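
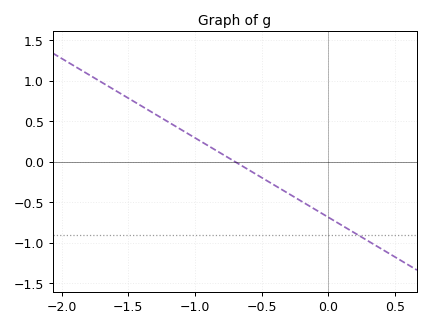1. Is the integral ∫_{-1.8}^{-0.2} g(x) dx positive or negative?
positive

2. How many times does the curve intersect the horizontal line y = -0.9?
1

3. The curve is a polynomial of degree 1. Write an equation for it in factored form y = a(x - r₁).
y = -0.98(x + 0.7)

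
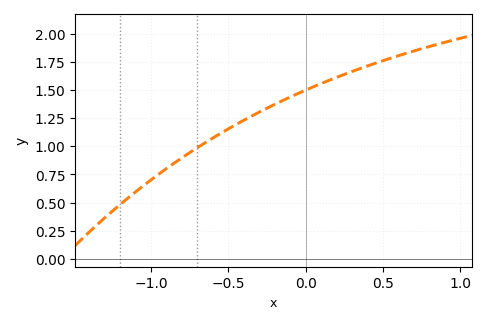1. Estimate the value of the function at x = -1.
0.701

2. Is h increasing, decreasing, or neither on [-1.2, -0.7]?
increasing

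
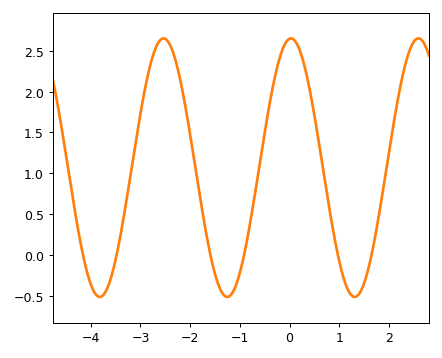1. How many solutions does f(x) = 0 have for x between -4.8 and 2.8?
6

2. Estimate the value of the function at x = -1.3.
-0.5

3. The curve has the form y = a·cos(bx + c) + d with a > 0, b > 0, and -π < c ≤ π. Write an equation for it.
y = 1.58cos(2.45x - 0.07) + 1.07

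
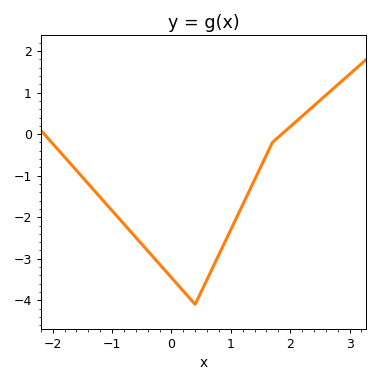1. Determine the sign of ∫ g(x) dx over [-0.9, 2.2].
negative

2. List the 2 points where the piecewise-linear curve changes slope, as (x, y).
(0.4, -4.1); (1.7, -0.2)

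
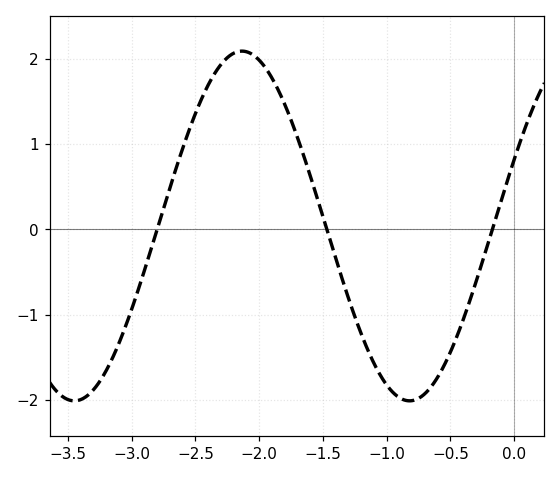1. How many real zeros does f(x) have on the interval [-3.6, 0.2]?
3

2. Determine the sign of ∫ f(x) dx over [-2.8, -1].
positive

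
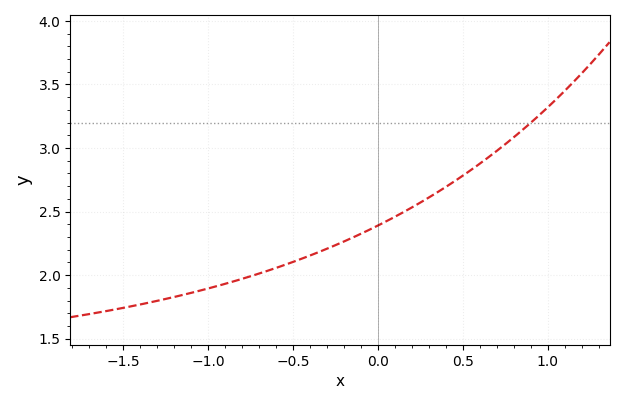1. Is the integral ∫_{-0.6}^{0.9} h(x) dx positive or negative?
positive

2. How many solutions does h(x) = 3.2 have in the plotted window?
1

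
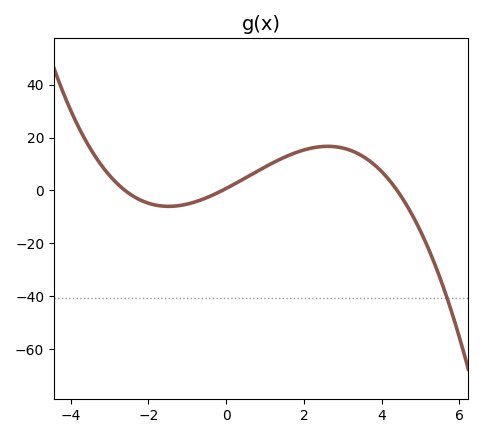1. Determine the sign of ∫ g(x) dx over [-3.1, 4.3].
positive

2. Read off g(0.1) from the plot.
2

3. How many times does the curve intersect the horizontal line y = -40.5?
1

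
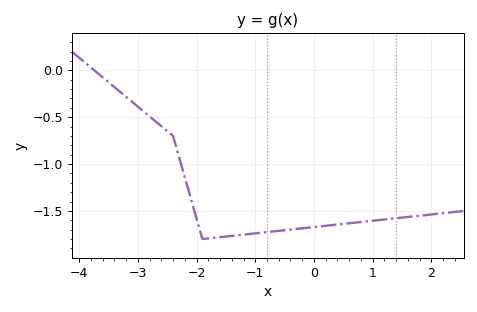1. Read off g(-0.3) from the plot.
-1.69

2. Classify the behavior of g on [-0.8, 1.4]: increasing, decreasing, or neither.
increasing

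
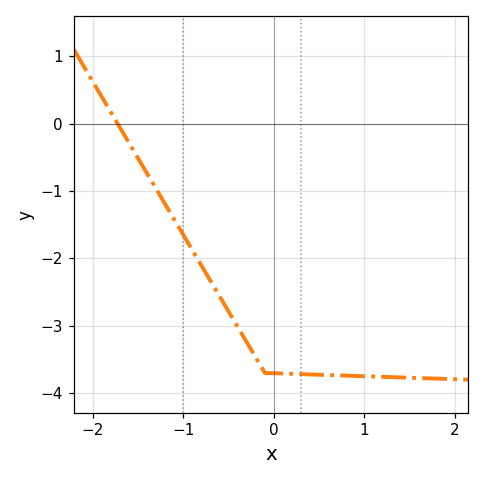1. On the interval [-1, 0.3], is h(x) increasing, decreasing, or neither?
decreasing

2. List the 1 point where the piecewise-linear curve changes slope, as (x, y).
(-0.1, -3.7)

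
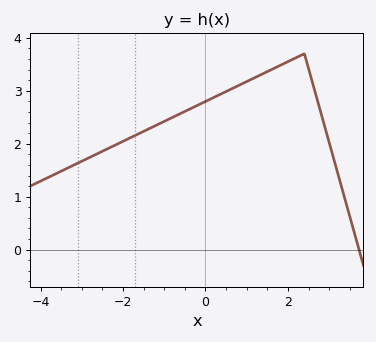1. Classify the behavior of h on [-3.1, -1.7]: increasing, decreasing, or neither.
increasing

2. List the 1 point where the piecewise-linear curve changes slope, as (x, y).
(2.4, 3.7)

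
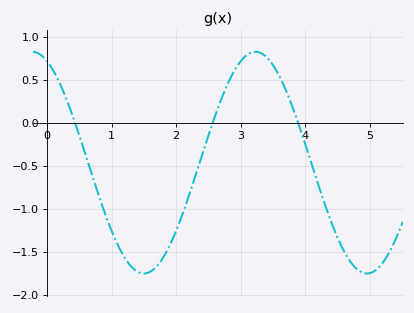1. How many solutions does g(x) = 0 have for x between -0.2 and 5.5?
3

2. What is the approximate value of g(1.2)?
-1.56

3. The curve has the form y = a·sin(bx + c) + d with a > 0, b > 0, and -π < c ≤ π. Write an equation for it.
y = 1.29sin(1.82x + 1.98) - 0.46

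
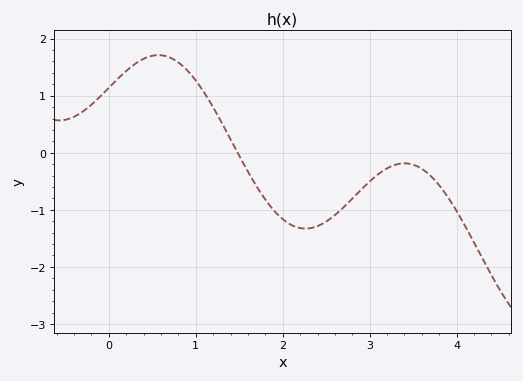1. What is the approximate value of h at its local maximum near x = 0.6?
1.71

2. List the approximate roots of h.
1.48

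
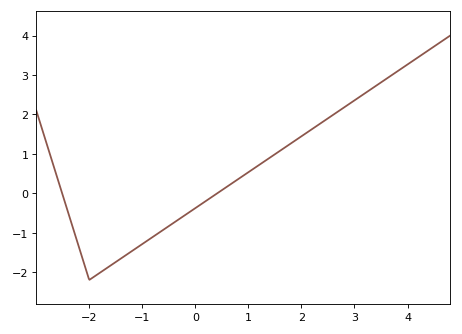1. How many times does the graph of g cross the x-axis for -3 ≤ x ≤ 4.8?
2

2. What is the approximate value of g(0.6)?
0.2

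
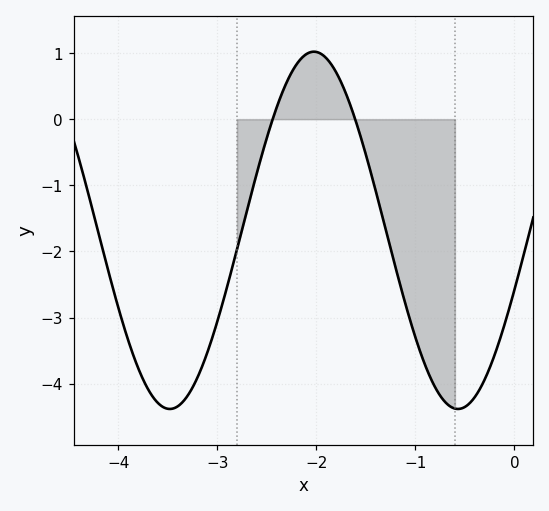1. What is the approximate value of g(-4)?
-2.8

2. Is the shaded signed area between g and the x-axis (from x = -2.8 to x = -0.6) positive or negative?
negative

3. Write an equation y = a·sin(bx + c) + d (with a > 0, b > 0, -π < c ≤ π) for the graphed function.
y = 2.7sin(2.2x - 0.34) - 1.68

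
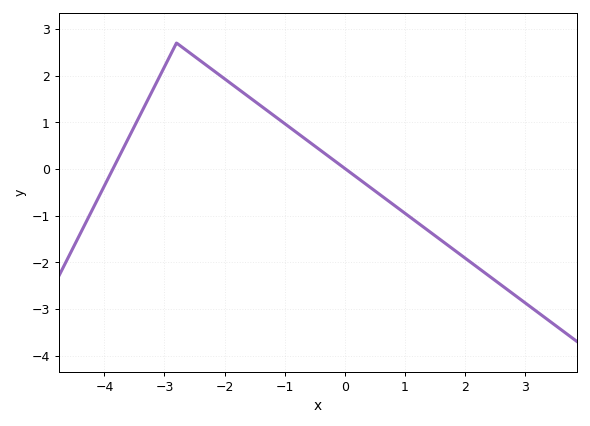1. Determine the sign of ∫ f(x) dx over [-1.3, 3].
negative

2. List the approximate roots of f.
-3.8, 0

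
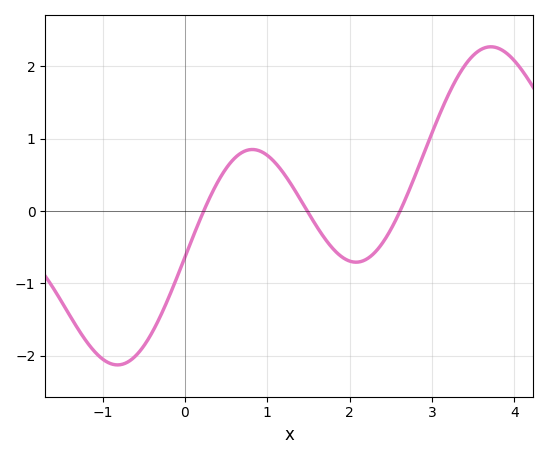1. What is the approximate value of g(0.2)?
-0.072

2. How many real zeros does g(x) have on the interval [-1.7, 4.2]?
3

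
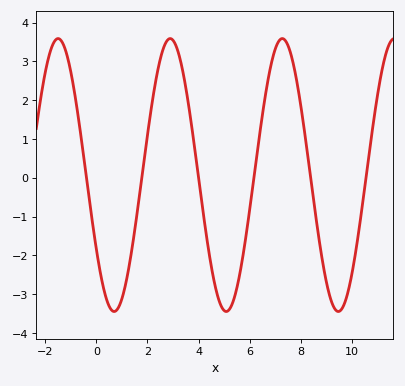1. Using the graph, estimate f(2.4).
2.76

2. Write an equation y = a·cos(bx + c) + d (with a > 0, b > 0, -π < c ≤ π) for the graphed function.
y = 3.52cos(1.43x + 2.15) + 0.07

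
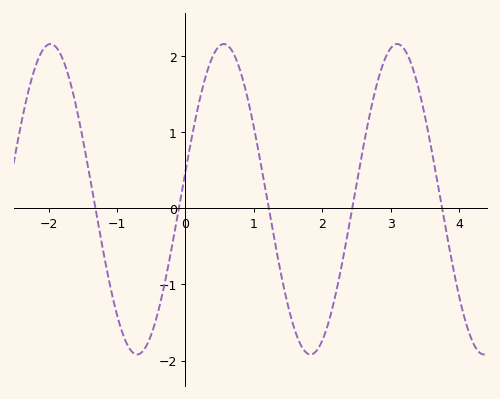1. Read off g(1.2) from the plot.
0.1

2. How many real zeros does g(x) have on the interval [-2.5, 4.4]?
5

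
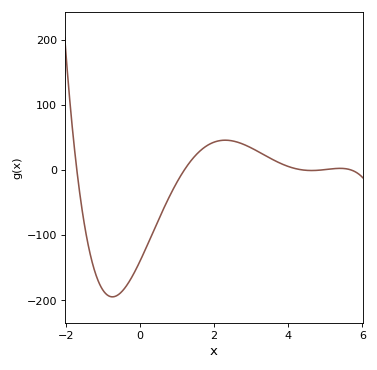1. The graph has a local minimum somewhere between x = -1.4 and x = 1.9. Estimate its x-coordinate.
-0.8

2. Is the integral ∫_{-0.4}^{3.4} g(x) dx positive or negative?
negative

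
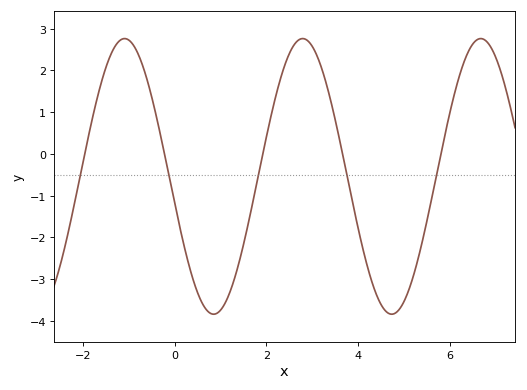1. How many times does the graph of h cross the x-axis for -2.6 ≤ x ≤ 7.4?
5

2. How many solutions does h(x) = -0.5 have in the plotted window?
5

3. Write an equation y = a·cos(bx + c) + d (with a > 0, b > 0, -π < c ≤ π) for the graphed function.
y = 3.3cos(1.6x + 1.8) - 0.54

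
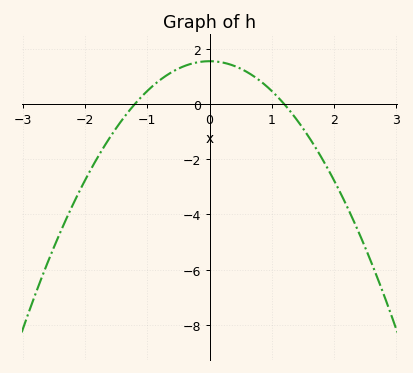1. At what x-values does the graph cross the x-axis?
-1.2, 1.2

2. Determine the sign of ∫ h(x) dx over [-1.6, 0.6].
positive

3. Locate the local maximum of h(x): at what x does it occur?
0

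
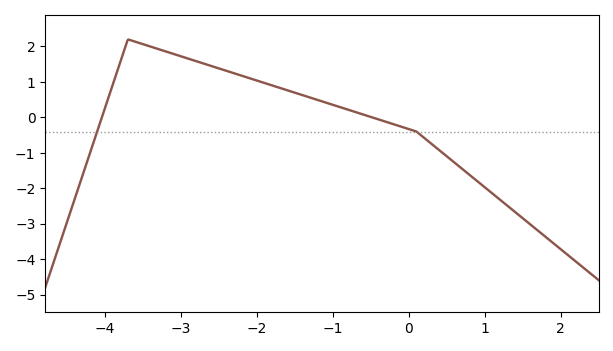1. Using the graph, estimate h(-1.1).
0.421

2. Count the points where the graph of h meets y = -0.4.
2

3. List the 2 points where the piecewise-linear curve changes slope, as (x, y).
(-3.7, 2.2); (0.1, -0.4)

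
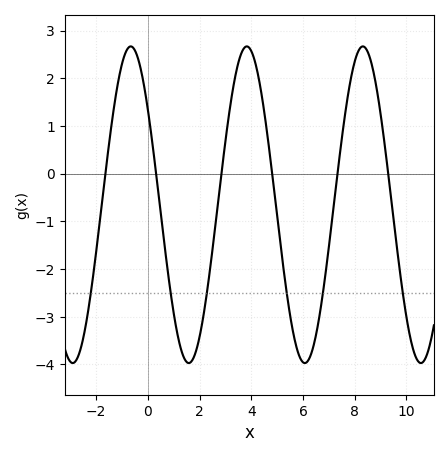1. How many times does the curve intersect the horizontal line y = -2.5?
6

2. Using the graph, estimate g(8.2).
2.6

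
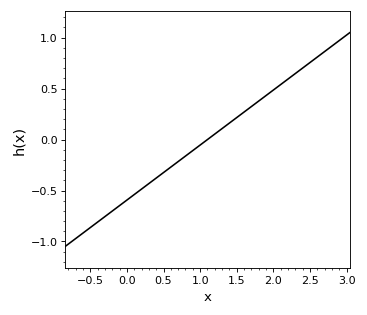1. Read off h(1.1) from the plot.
0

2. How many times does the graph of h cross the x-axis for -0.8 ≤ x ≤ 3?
1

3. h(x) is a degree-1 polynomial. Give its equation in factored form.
y = 0.54(x - 1.1)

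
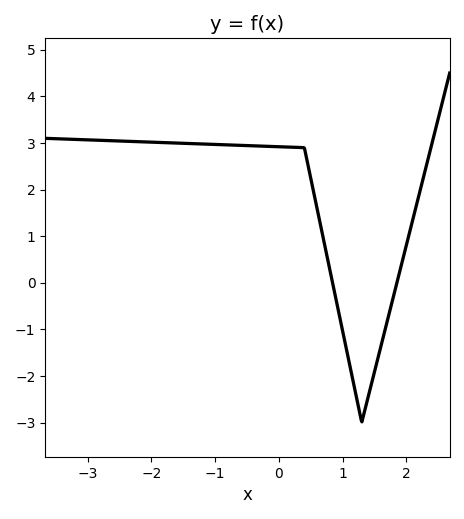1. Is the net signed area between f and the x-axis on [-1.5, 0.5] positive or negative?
positive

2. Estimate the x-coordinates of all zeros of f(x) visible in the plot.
0.8, 1.9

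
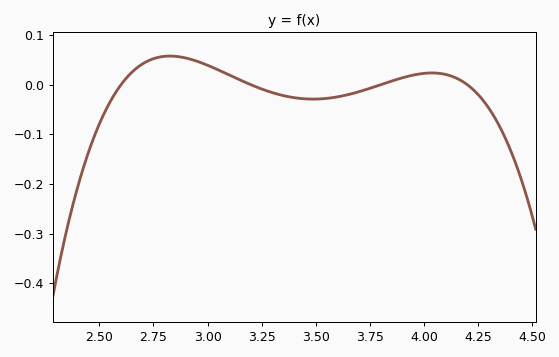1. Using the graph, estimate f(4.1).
0.02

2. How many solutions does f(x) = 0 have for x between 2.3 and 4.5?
4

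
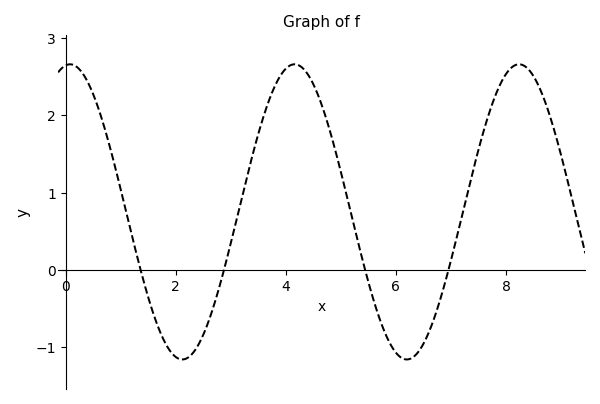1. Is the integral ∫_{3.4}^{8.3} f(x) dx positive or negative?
positive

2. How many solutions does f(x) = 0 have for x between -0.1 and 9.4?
4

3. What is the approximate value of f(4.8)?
1.8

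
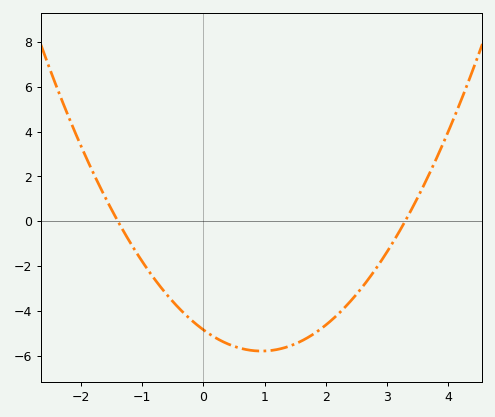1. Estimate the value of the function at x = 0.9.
-5.8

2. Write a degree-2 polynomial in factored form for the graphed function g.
y = 1.05(x + 1.4)(x - 3.3)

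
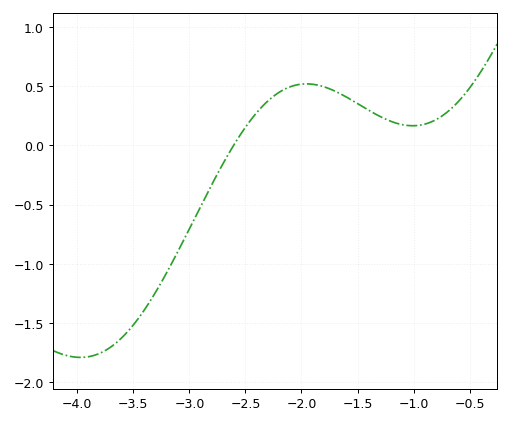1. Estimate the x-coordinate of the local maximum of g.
-1.95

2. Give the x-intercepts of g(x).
-2.61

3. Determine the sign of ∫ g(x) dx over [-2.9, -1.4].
positive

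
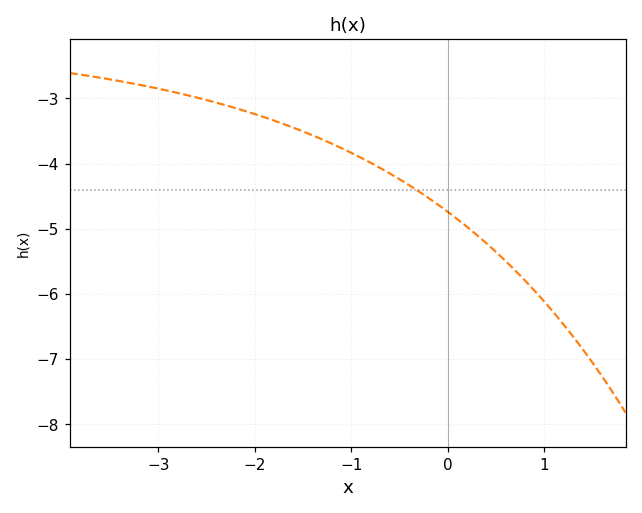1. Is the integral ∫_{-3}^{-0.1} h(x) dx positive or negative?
negative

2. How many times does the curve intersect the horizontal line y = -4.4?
1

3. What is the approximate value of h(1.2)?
-6.5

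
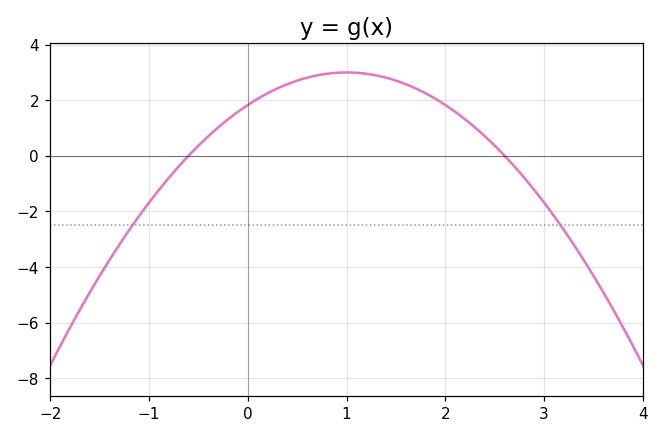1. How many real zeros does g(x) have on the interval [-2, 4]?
2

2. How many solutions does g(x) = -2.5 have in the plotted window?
2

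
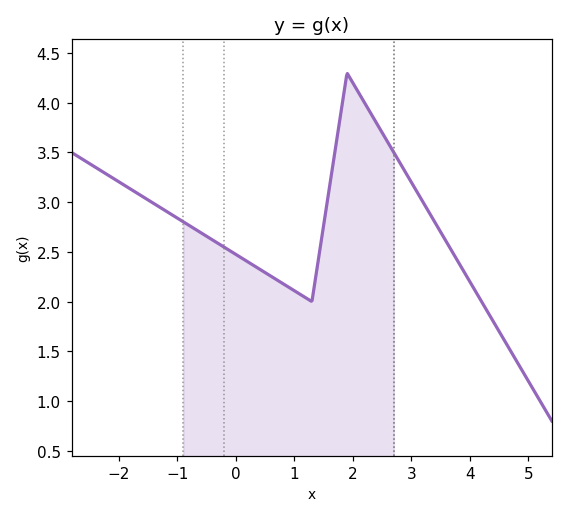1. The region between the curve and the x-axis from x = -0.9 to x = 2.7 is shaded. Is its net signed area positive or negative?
positive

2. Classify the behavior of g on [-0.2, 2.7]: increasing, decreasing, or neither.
neither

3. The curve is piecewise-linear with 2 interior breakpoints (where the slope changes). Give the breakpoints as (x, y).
(1.3, 2); (1.9, 4.3)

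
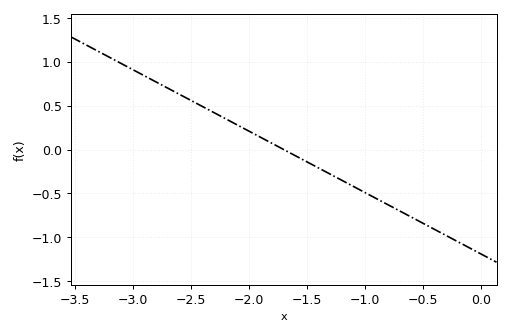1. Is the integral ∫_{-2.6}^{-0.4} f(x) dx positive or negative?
negative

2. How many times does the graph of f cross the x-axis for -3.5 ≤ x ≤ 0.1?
1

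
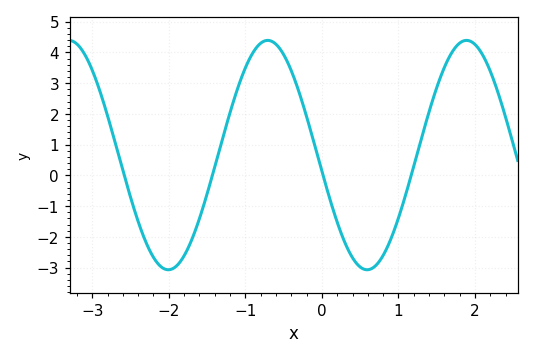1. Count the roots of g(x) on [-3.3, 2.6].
4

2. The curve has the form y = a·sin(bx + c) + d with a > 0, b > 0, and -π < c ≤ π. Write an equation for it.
y = 3.73sin(2.4x - 3) + 0.66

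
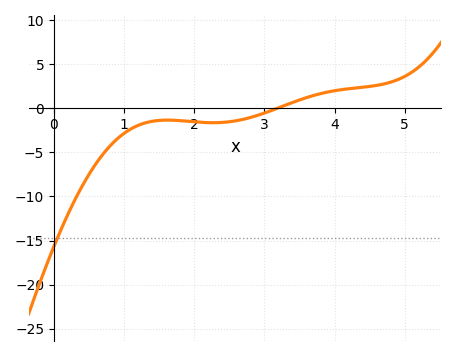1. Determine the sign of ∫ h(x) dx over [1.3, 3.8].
negative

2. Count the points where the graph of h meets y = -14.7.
1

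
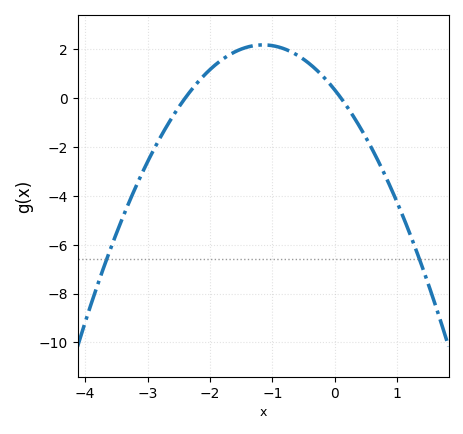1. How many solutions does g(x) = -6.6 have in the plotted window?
2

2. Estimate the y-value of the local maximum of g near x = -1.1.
2.19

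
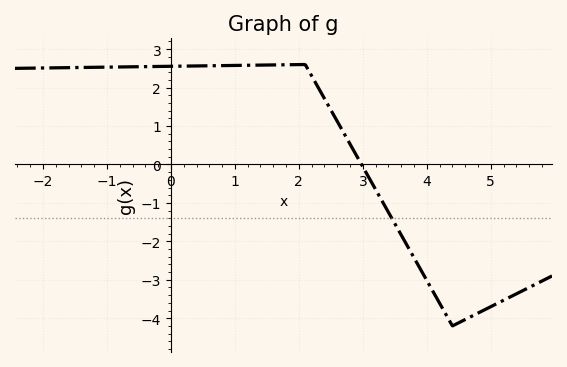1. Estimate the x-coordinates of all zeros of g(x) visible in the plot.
3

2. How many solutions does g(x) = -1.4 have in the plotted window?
1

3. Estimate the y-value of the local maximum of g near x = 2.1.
2.6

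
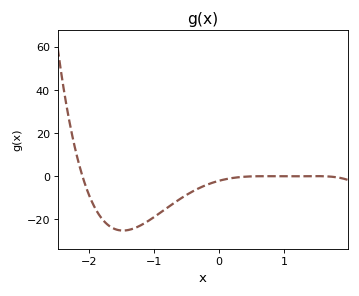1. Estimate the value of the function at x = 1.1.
-0.048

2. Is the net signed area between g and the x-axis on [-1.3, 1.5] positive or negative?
negative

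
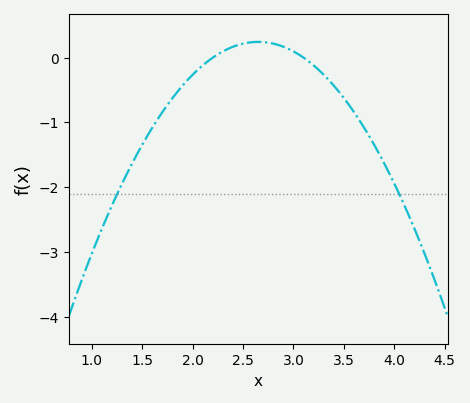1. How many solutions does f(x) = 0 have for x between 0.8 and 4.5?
2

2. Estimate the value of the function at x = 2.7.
0.24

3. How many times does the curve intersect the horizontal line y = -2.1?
2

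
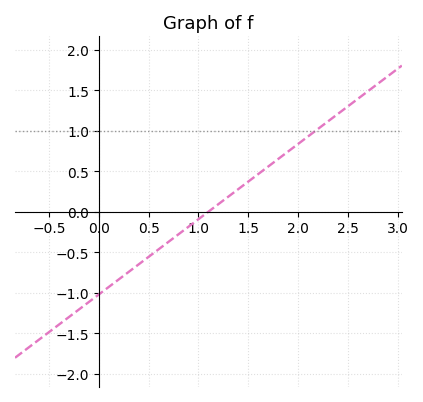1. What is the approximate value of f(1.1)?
0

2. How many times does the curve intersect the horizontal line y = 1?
1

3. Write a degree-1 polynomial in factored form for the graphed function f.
y = 0.93(x - 1.1)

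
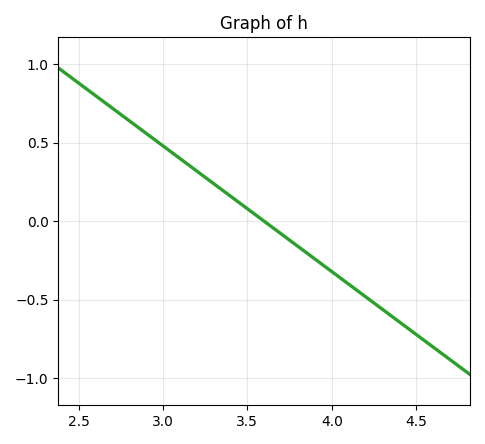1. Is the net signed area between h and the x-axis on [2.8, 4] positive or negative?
positive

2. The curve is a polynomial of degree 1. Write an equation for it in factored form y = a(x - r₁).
y = -0.8(x - 3.6)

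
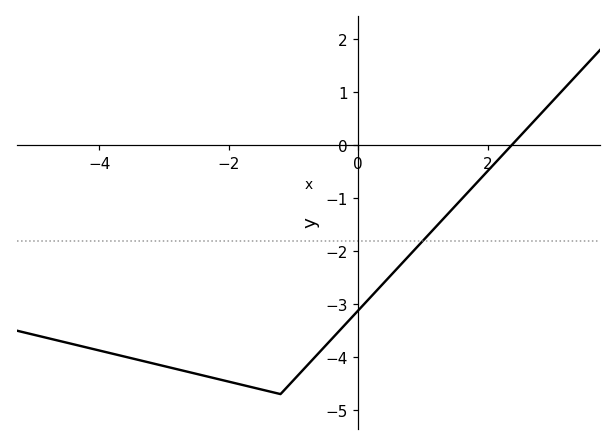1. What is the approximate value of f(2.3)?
-0.1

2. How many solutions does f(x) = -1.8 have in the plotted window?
1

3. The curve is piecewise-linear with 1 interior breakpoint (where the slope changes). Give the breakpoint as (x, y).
(-1.2, -4.7)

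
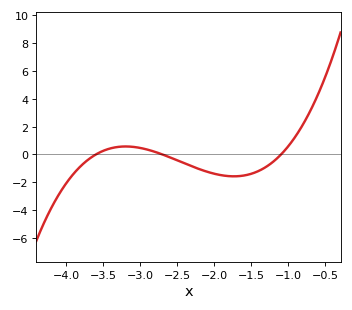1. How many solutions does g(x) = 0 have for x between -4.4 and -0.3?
3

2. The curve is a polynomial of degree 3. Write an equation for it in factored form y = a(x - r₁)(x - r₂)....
y = 1.37(x + 3.6)(x + 2.7)(x + 1.1)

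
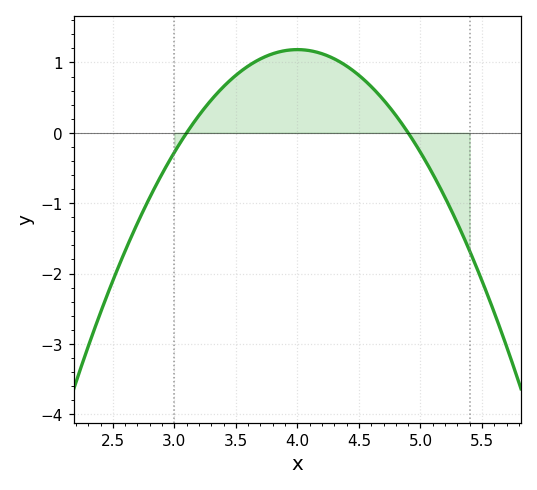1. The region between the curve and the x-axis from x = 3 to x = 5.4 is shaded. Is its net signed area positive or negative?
positive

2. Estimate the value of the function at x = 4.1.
1.2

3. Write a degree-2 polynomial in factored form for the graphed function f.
y = -1.46(x - 3.1)(x - 4.9)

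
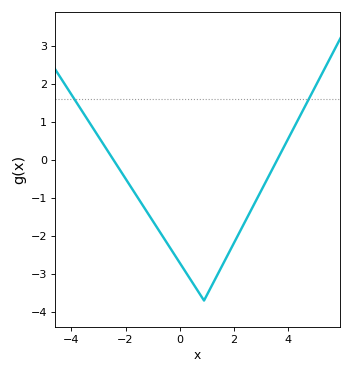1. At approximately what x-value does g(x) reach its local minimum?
1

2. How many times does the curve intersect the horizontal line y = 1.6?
2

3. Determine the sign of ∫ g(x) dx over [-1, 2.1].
negative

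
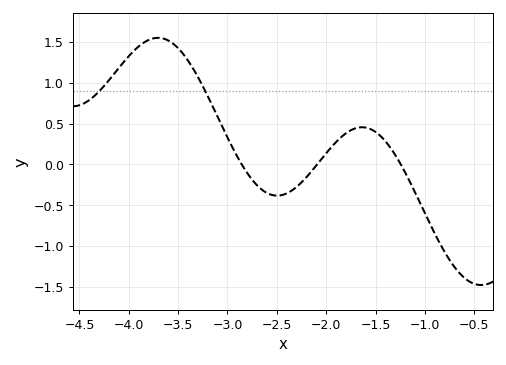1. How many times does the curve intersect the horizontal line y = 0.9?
2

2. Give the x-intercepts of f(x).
-2.9, -2.1, -1.2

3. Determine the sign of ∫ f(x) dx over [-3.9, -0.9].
positive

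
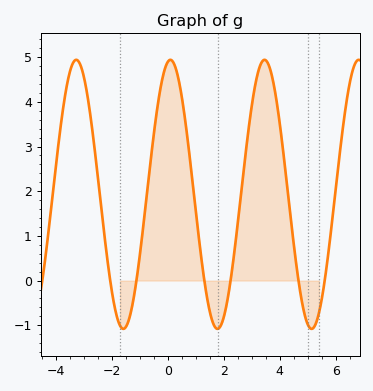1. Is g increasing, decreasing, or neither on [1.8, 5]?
neither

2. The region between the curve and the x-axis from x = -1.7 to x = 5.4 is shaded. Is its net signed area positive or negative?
positive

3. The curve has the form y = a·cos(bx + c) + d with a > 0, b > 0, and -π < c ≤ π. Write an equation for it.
y = 3.01cos(1.9x - 0.18) + 1.93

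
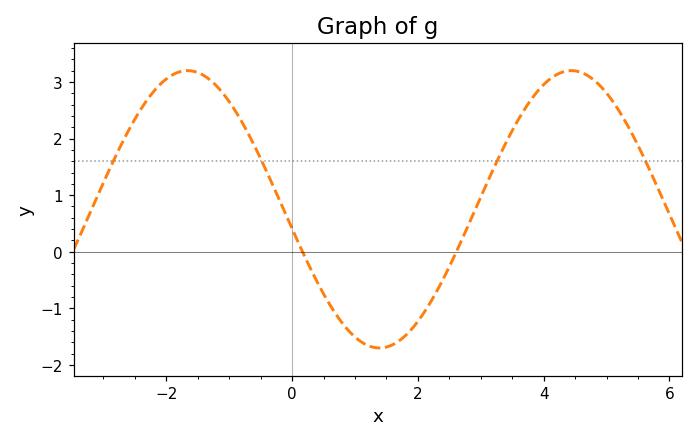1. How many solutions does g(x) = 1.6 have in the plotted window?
4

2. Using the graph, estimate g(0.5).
-0.742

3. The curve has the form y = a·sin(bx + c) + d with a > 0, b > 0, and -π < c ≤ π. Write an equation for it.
y = 2.45sin(1.03x - 3) + 0.75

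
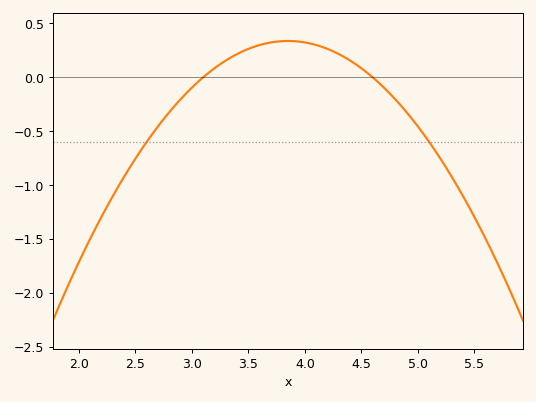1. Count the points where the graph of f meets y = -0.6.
2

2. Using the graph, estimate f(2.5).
-0.75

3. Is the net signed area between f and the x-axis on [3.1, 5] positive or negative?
positive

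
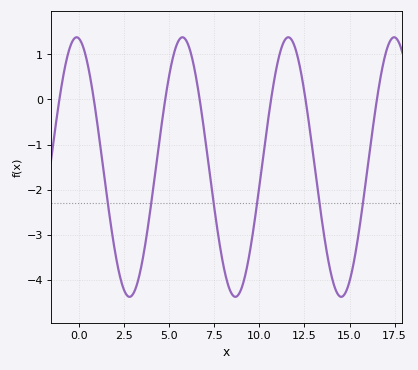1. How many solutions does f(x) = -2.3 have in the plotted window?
6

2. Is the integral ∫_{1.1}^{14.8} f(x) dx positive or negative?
negative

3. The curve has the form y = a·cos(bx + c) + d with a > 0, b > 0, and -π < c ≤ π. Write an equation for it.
y = 2.88cos(1.1x + 0.15) - 1.5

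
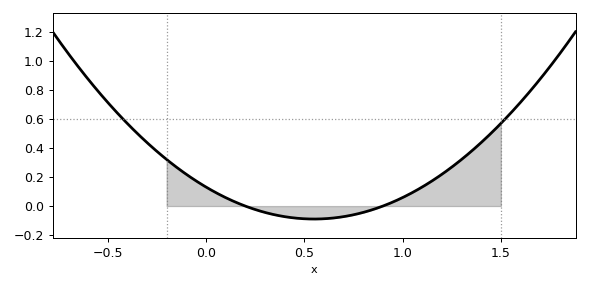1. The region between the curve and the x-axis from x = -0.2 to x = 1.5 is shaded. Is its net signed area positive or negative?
positive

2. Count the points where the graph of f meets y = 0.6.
2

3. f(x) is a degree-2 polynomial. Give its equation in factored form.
y = 0.73(x - 0.2)(x - 0.9)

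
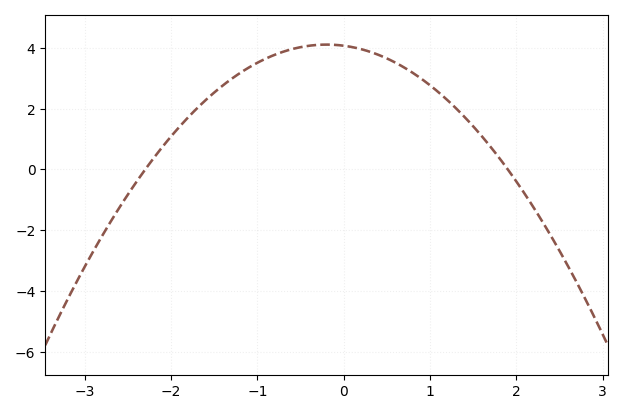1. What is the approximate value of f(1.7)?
0.8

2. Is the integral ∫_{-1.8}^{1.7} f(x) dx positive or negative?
positive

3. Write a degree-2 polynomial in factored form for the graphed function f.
y = -0.93(x + 2.3)(x - 1.9)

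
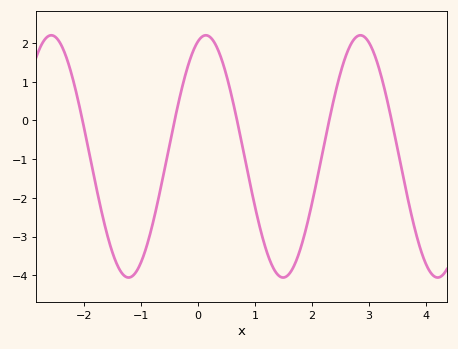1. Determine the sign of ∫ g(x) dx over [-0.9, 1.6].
negative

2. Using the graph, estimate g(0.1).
2.2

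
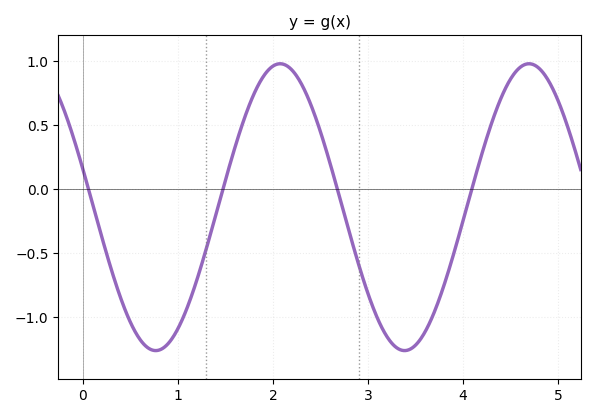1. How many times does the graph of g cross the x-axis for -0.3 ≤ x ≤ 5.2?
4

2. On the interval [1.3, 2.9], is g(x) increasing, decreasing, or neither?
neither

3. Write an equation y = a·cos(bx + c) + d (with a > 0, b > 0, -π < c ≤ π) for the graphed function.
y = 1.12cos(2.4x + 1.3) - 0.14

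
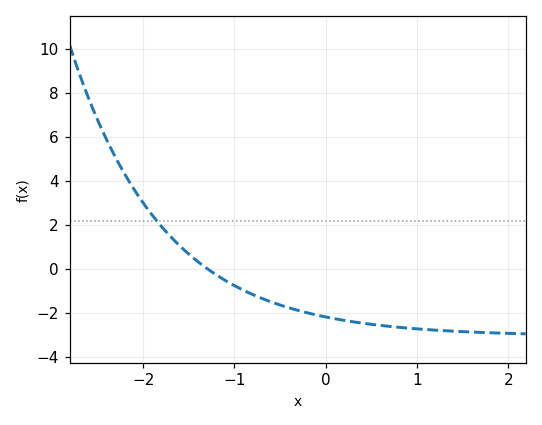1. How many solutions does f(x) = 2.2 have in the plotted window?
1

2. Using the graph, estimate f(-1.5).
0.688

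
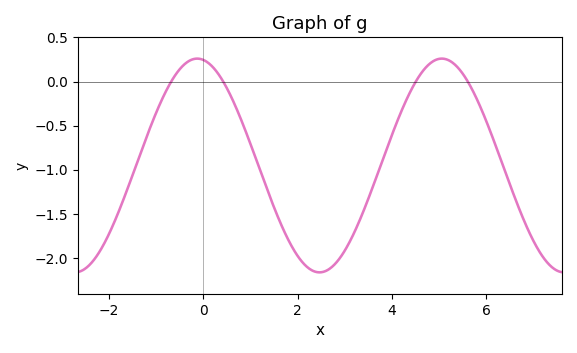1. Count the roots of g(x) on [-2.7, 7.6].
4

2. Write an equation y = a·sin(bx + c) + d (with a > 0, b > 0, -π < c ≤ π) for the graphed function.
y = 1.21sin(1.2x + 1.7) - 0.95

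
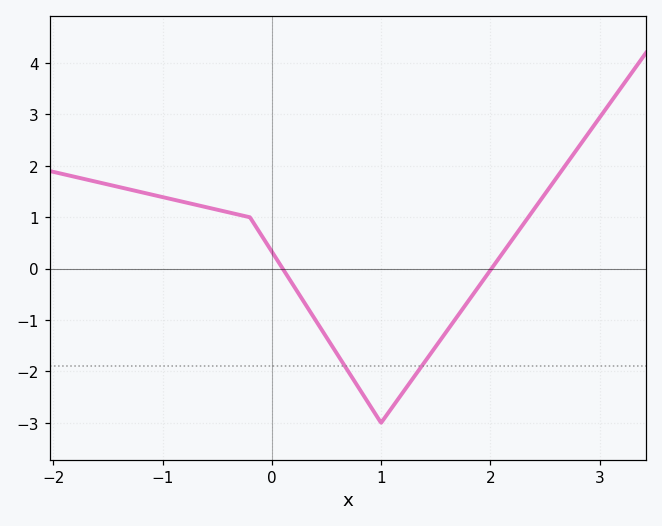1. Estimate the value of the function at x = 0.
0.3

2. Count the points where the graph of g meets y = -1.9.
2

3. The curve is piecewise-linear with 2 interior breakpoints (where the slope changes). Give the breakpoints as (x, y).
(-0.2, 1); (1, -3)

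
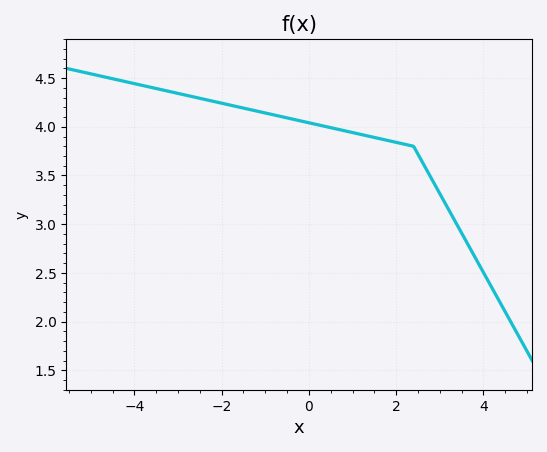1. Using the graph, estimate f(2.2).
3.82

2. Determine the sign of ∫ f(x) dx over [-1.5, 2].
positive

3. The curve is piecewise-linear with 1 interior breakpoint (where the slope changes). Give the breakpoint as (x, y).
(2.4, 3.8)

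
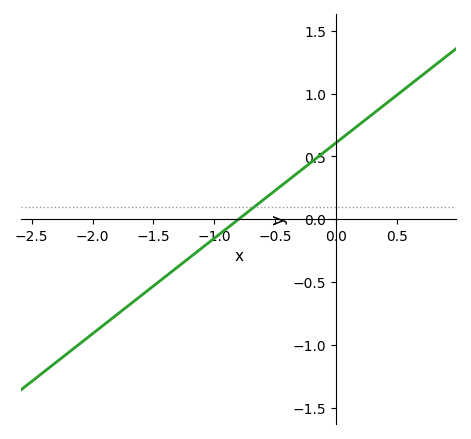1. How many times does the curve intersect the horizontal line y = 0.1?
1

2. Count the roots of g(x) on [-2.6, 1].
1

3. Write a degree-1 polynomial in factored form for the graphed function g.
y = 0.76(x + 0.8)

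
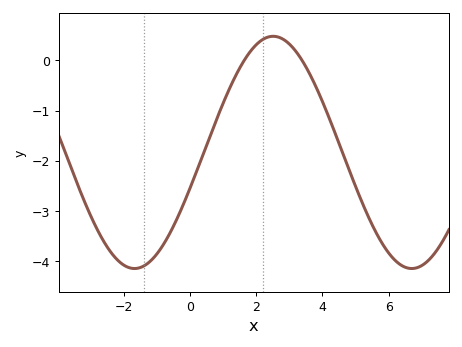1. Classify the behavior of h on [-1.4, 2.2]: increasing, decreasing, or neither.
increasing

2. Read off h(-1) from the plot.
-3.8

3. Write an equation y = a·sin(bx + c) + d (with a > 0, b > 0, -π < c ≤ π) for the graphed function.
y = 2.31sin(0.75x - 0.31) - 1.83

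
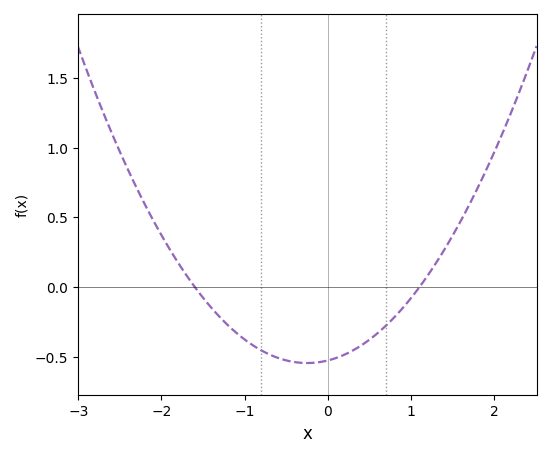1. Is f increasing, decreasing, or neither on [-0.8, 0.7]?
neither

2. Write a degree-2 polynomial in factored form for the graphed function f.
y = 0.3(x + 1.6)(x - 1.1)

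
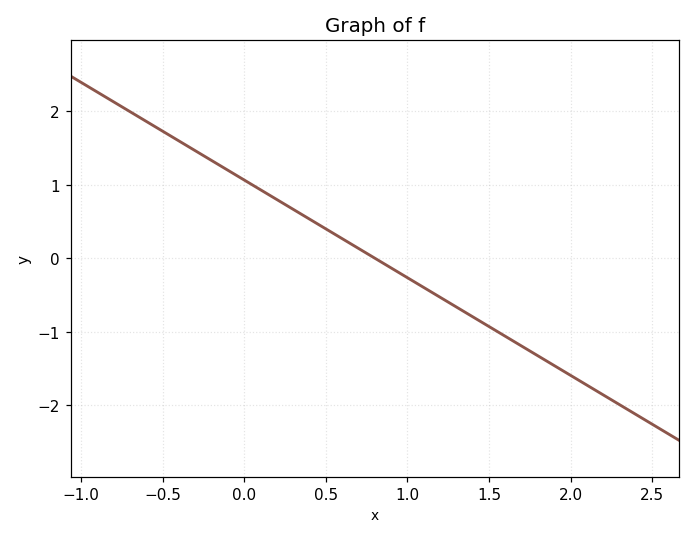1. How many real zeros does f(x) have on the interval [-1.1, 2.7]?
1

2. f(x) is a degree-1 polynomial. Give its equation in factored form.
y = -1.33(x - 0.8)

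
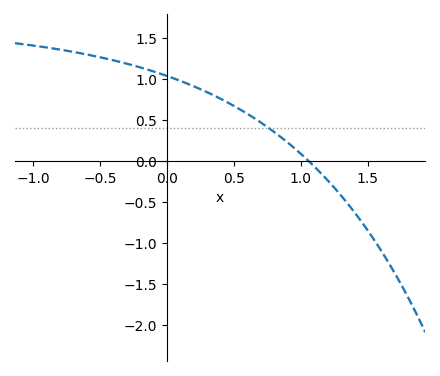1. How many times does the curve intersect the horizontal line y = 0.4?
1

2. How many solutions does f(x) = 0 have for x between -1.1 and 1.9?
1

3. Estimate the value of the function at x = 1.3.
-0.42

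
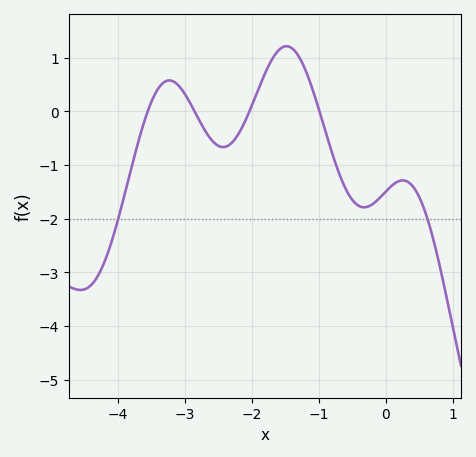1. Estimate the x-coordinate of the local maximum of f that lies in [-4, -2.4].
-3.23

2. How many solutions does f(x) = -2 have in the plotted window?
2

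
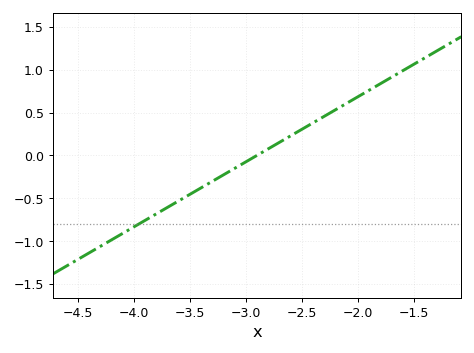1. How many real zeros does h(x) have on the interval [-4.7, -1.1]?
1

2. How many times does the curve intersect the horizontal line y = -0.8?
1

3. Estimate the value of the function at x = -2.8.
0.076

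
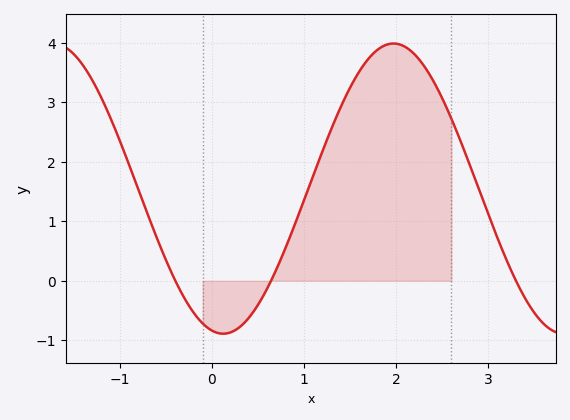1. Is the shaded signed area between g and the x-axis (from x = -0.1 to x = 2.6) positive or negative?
positive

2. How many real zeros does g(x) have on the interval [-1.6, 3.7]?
3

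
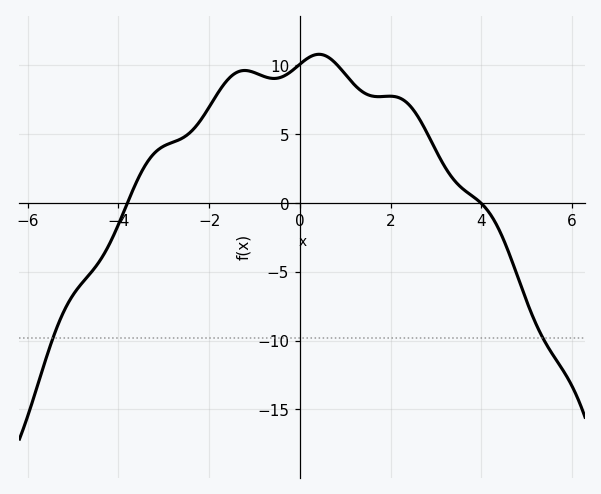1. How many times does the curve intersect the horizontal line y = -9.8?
2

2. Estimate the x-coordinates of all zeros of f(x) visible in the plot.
-3.8, 3.99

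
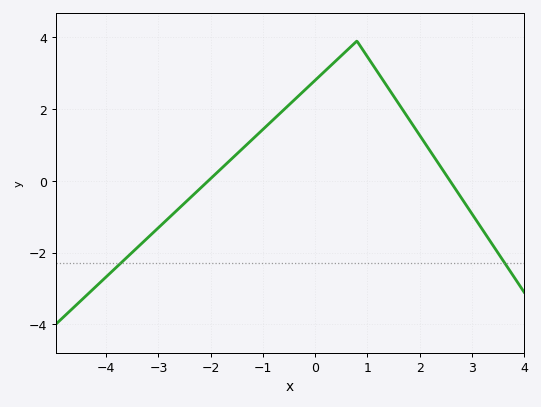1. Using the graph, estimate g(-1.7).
0.476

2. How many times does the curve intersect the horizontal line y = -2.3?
2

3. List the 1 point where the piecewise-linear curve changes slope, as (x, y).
(0.8, 3.9)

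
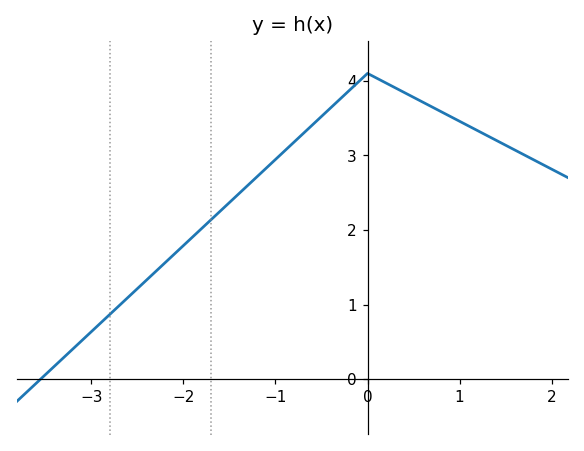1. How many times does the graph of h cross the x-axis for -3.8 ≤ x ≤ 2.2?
1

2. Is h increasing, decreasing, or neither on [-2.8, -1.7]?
increasing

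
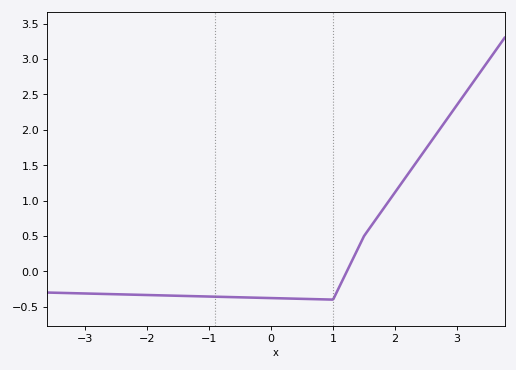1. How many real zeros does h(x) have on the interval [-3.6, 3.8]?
1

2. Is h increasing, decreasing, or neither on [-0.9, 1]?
decreasing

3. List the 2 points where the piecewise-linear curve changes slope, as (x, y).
(1, -0.4); (1.5, 0.5)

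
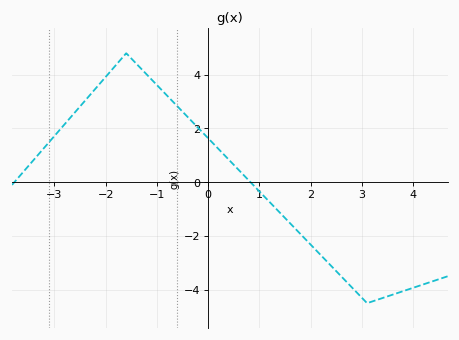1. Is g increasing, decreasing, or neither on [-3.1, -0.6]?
neither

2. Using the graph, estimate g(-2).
4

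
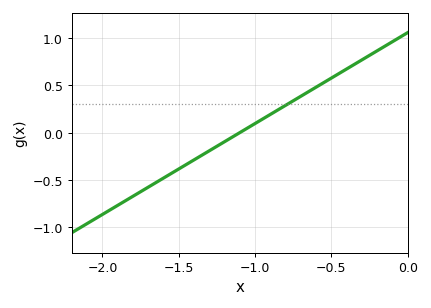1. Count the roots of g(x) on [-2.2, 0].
1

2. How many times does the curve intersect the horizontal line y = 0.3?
1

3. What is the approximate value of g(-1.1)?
0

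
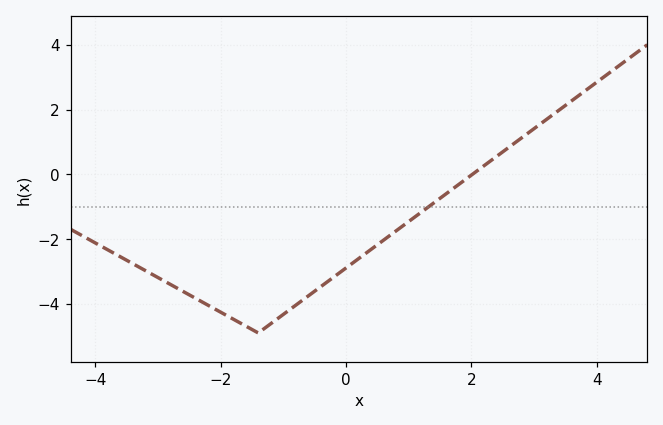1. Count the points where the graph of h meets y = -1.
1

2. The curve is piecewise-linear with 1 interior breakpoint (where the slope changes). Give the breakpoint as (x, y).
(-1.4, -4.9)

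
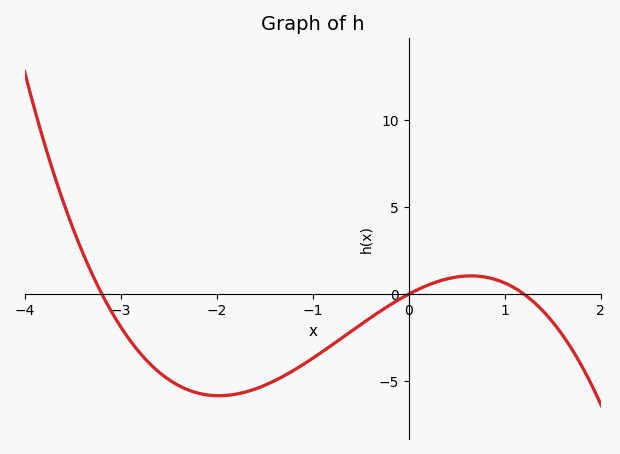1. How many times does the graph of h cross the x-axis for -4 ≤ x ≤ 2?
3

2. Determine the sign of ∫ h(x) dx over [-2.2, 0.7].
negative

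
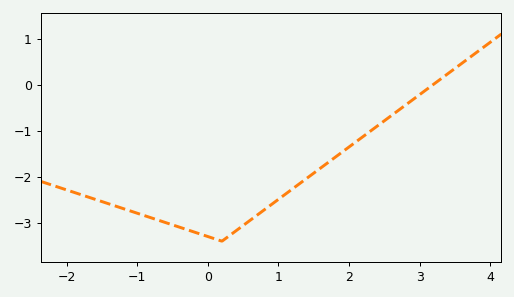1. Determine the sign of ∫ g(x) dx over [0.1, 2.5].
negative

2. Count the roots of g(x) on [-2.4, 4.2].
1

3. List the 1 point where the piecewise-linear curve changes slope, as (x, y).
(0.2, -3.4)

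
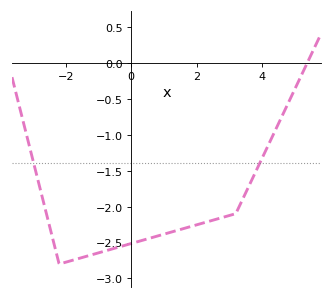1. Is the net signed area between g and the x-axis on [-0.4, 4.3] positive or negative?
negative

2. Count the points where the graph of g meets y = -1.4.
2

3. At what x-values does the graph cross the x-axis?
5.4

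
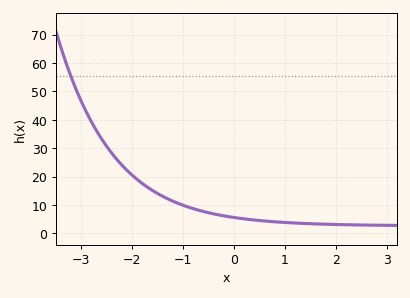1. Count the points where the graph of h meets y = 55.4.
1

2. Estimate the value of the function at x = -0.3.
6.53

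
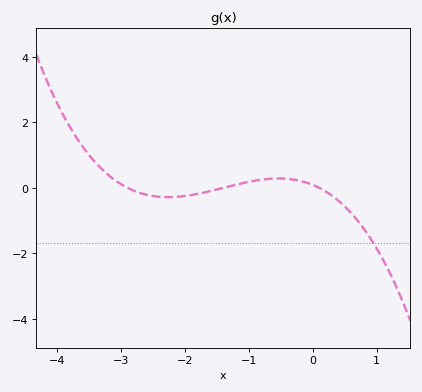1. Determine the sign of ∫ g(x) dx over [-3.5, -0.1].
positive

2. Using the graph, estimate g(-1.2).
0.097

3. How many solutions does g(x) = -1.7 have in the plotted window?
1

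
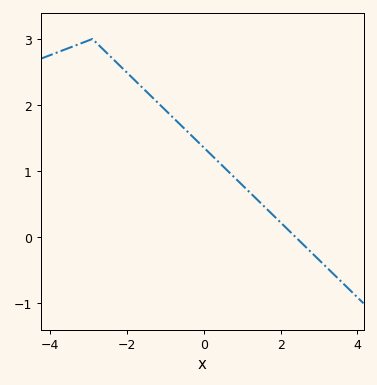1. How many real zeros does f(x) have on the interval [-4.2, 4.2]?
1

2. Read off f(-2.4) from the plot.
2.7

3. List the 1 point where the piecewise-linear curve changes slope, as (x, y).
(-2.9, 3)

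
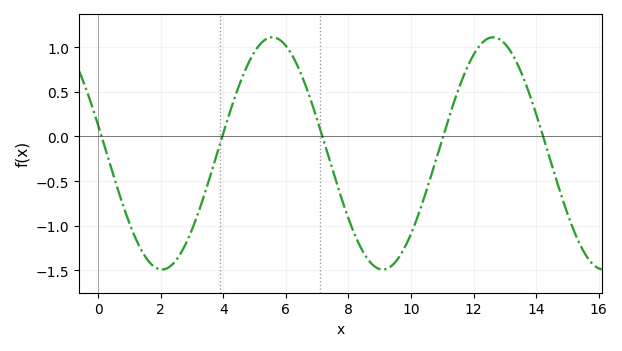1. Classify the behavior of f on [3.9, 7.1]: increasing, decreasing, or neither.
neither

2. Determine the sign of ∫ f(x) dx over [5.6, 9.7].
negative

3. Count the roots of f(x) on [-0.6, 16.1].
5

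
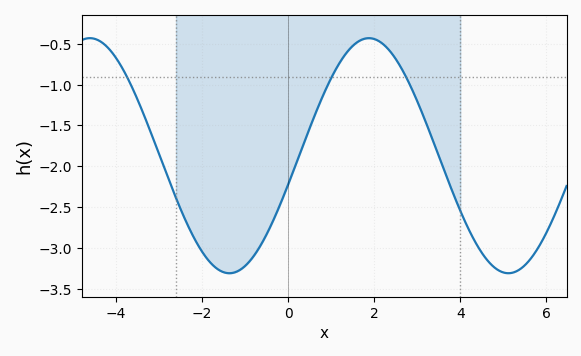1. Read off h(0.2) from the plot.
-1.95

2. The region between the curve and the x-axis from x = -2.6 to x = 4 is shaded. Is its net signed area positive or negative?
negative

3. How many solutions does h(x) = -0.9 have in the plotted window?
3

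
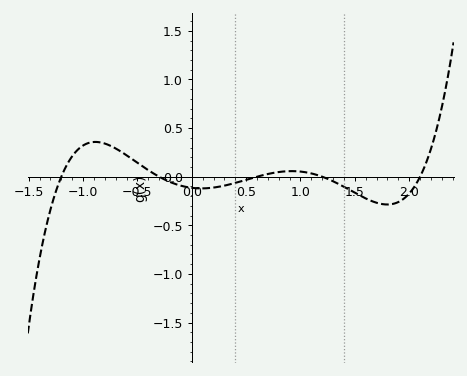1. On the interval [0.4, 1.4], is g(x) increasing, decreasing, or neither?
neither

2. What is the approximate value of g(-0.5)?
0.15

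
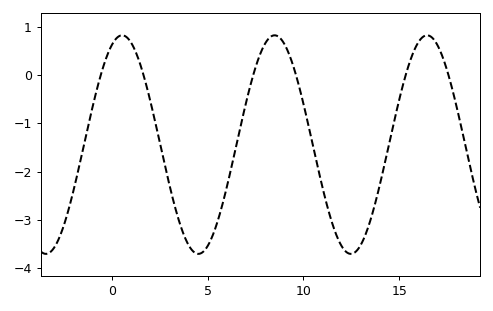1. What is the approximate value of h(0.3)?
0.8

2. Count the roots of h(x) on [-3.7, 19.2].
6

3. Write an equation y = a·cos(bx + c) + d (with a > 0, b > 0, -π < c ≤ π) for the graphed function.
y = 2.26cos(0.79x - 0.43) - 1.44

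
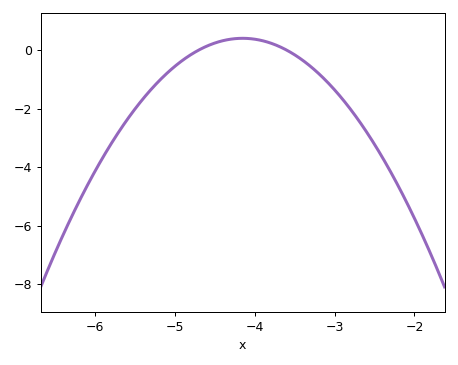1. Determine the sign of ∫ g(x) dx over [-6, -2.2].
negative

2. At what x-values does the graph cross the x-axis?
-4.7, -3.6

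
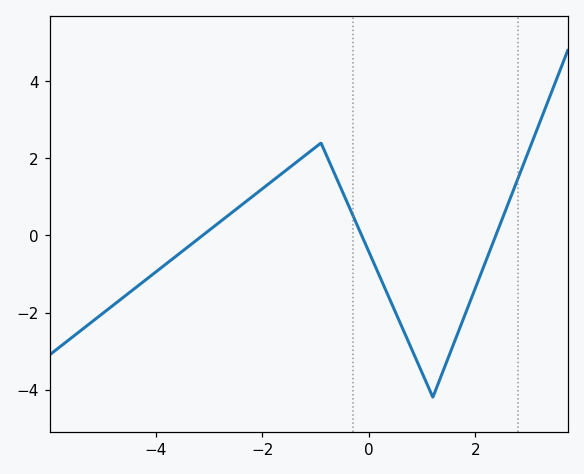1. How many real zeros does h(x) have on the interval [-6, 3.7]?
3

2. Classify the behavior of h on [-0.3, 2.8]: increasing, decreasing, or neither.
neither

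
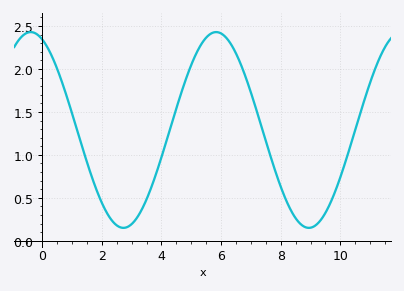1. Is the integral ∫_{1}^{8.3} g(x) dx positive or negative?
positive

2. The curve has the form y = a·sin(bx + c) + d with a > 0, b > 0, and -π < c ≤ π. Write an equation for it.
y = 1.14sin(1x + 2) + 1.29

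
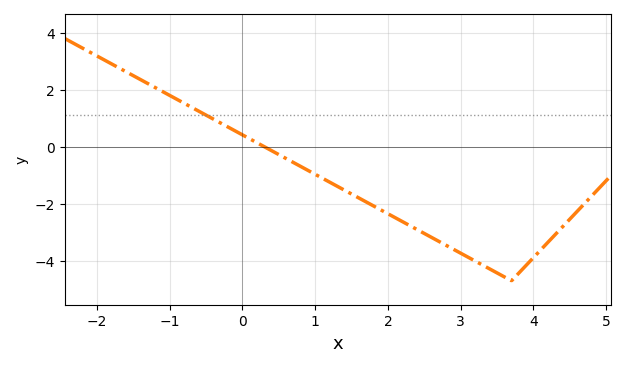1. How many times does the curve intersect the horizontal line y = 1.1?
1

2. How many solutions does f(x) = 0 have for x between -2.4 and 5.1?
1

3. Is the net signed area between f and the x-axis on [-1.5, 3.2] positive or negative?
negative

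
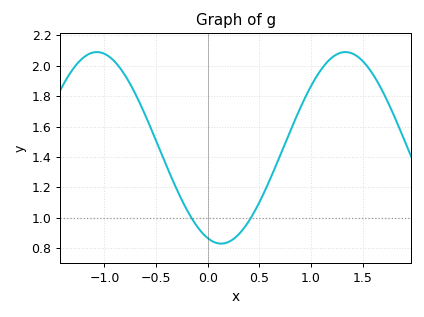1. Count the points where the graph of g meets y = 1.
2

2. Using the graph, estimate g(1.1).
1.98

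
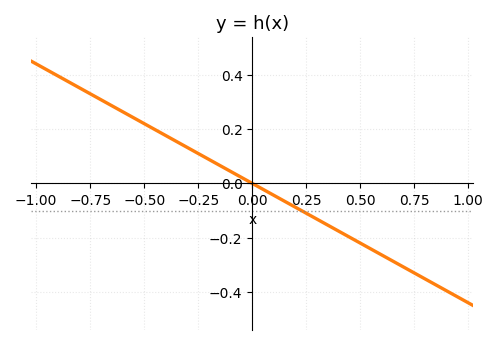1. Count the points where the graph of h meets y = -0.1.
1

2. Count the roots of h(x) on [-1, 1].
1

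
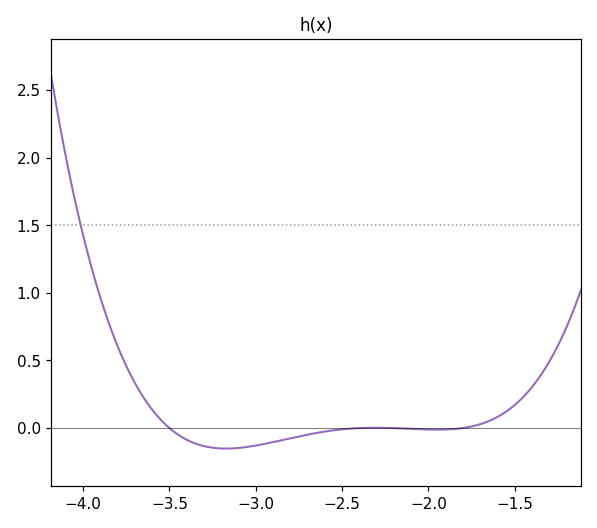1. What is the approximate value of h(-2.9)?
-0.1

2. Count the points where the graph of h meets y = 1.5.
1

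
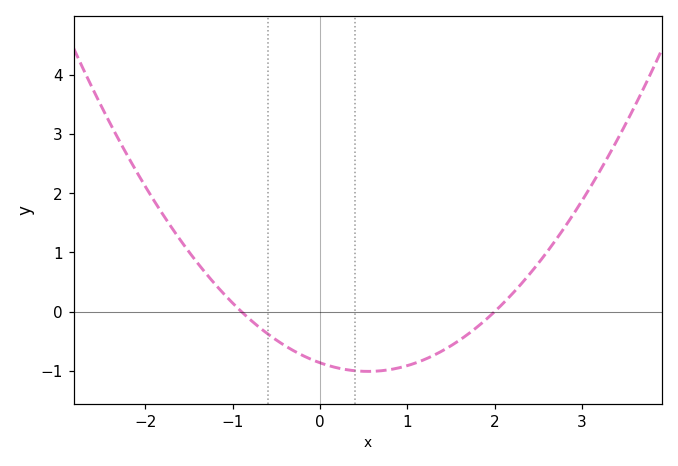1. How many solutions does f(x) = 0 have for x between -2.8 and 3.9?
2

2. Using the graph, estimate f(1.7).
-0.4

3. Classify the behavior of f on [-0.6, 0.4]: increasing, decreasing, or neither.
decreasing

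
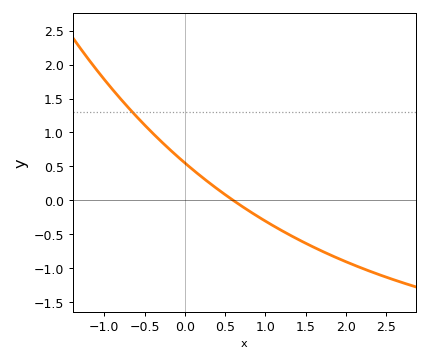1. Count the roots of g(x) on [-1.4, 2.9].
1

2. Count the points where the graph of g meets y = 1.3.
1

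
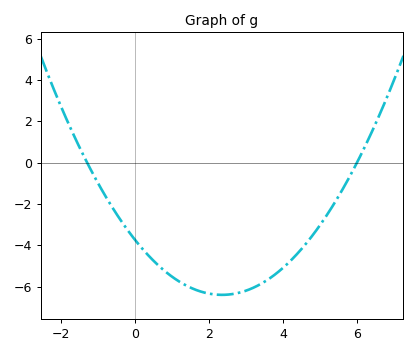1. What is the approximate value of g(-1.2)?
-0.346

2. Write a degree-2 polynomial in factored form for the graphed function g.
y = 0.48(x + 1.3)(x - 6)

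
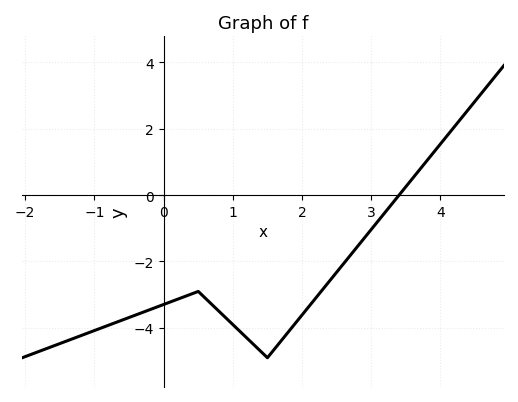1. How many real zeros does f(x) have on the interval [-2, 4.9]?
1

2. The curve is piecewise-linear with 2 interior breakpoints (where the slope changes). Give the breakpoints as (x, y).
(0.5, -2.9); (1.5, -4.9)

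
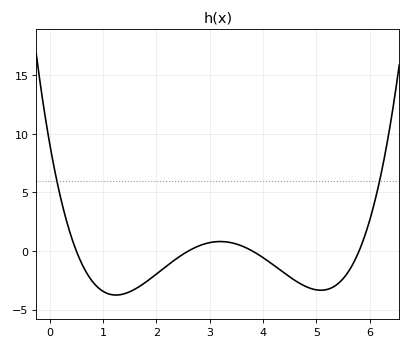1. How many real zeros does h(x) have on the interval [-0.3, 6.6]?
4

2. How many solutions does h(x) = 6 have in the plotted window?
2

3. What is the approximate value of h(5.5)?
-2.37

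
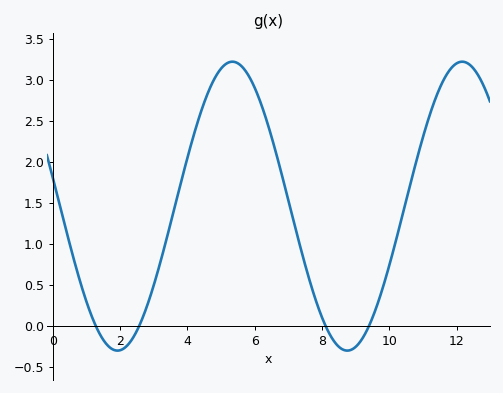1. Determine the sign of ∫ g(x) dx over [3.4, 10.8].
positive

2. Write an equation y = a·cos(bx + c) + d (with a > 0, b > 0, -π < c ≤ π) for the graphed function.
y = 1.76cos(0.92x + 1.37) + 1.46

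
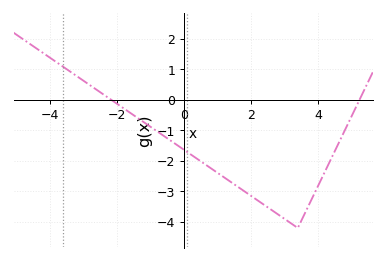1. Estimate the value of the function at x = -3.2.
0.781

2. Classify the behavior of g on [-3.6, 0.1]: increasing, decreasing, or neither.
decreasing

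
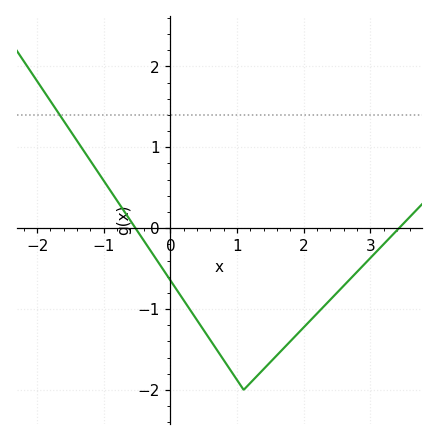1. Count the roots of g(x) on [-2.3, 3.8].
2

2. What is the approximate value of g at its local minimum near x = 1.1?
-2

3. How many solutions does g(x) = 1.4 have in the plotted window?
1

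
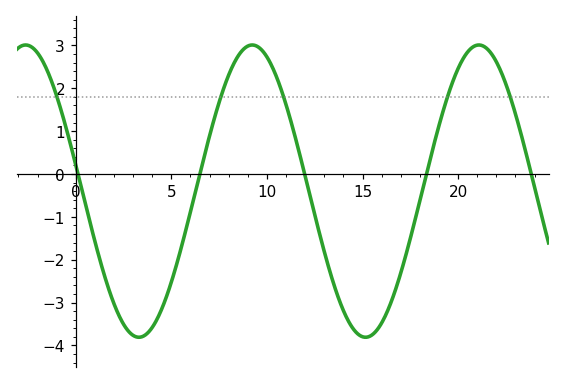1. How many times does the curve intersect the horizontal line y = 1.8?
5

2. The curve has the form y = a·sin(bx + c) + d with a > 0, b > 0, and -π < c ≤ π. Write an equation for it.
y = 3.41sin(0.53x + 2.96) - 0.4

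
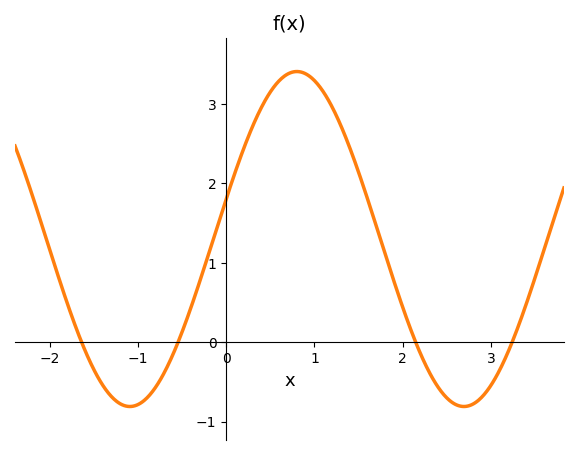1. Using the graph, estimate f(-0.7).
-0.379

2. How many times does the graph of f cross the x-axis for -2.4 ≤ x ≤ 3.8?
4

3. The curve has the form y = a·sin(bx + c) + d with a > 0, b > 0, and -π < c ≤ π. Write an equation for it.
y = 2.11sin(1.66x + 0.242) + 1.3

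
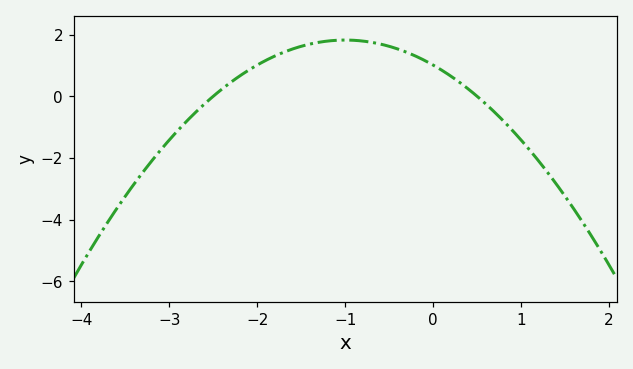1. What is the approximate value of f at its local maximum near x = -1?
1.82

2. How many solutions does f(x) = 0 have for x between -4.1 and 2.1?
2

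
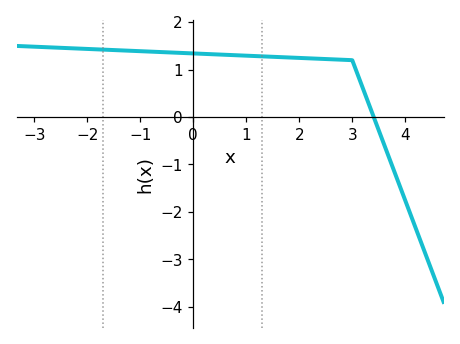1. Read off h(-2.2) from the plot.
1.4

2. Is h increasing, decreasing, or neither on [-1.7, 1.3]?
decreasing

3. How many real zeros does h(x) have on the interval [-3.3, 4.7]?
1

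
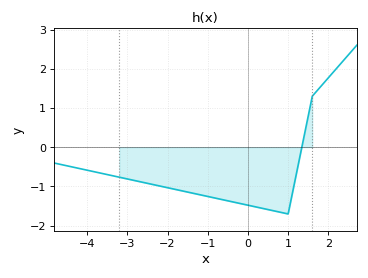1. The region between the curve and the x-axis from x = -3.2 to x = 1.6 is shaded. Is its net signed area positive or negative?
negative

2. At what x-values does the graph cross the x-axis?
1.4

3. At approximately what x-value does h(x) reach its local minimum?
1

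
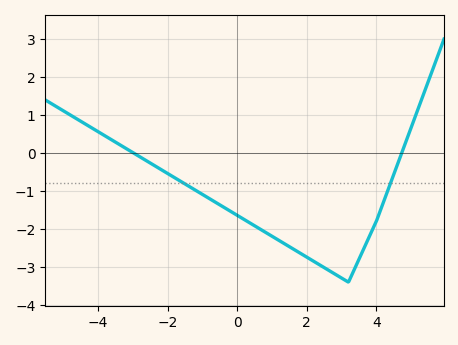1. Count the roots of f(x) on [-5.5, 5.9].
2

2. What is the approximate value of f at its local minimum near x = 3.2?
-3.4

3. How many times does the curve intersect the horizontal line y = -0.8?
2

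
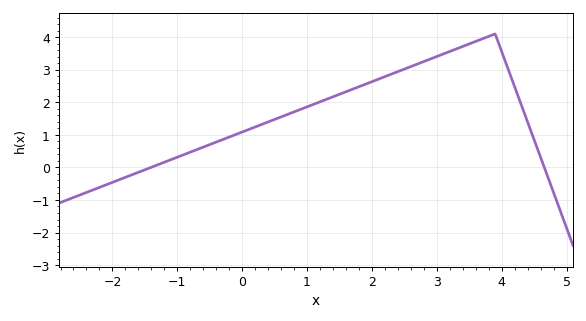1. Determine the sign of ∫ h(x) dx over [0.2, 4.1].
positive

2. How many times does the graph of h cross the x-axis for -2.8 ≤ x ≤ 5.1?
2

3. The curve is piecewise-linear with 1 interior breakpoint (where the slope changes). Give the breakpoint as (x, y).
(3.9, 4.1)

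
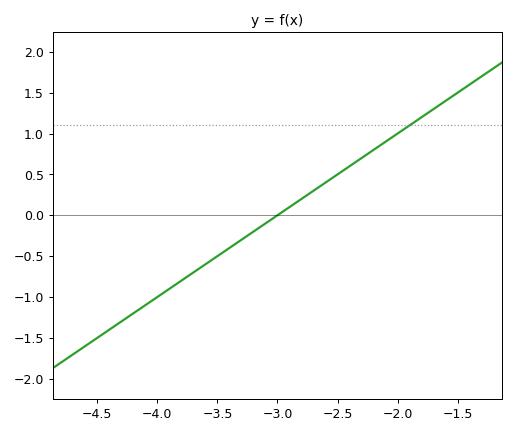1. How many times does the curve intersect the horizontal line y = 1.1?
1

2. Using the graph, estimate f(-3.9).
-0.9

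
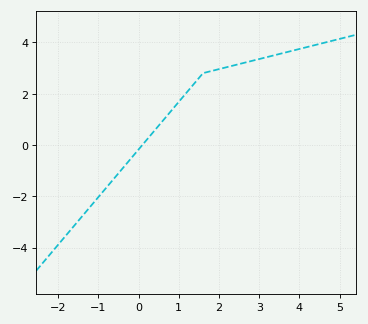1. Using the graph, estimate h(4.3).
3.8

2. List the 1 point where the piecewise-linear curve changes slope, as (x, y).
(1.6, 2.8)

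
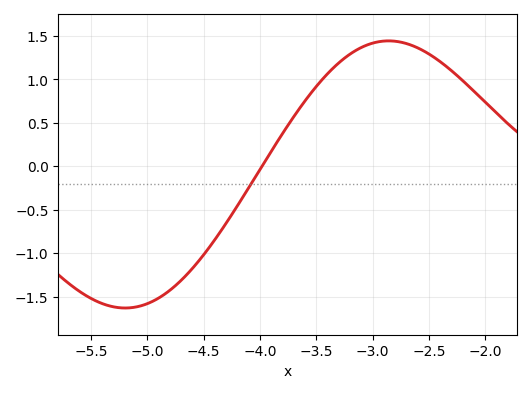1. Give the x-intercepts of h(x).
-4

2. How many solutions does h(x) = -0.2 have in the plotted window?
1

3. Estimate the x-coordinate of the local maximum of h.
-2.9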